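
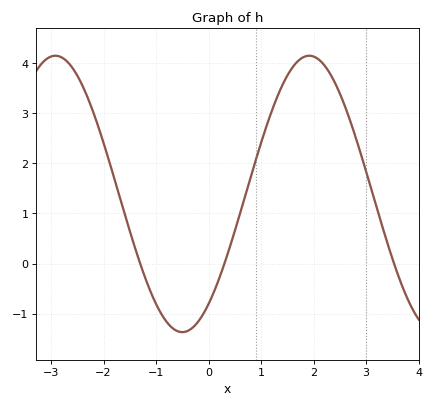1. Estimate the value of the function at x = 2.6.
3.13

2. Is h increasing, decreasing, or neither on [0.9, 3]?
neither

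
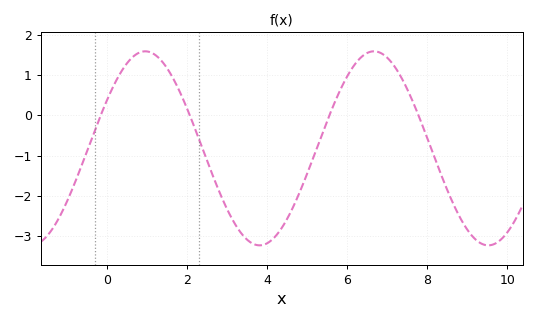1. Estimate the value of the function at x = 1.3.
1.4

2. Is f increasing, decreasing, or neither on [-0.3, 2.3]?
neither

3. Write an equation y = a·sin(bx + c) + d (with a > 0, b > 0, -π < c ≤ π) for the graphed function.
y = 2.41sin(1.1x + 0.52) - 0.82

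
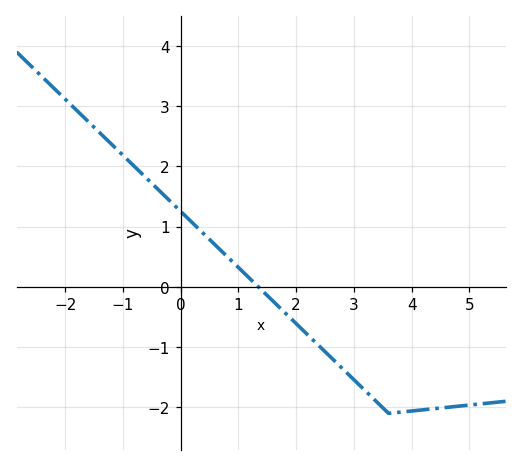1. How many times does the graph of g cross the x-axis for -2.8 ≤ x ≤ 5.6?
1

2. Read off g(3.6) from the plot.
-2.1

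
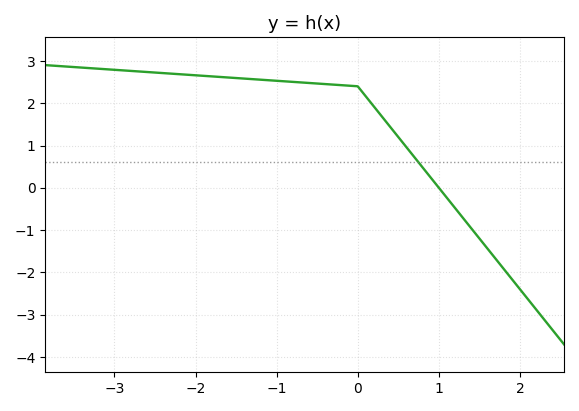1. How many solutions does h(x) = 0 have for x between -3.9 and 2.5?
1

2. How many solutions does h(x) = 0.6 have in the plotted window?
1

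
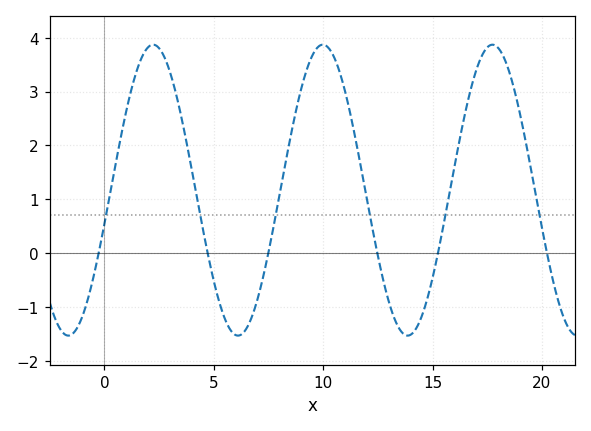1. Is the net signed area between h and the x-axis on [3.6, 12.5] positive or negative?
positive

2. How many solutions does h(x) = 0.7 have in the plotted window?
6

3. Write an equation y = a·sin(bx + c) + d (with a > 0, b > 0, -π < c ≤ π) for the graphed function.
y = 2.7sin(0.81x - 0.23) + 1.17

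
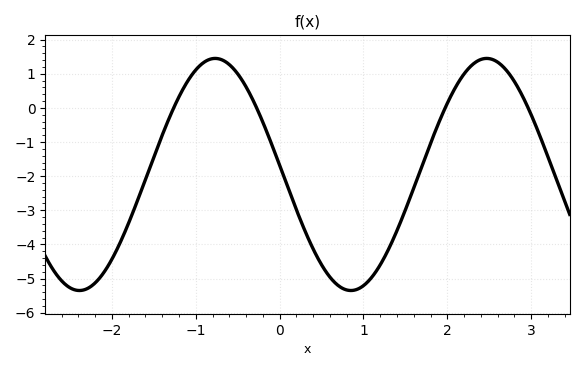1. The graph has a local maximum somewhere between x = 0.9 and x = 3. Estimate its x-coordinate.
2.47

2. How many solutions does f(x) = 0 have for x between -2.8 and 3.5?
4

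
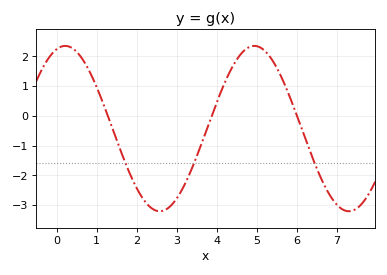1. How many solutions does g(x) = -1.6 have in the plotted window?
3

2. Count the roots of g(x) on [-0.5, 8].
3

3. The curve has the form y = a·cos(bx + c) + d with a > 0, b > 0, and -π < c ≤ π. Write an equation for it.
y = 2.78cos(1.33x - 0.28) - 0.43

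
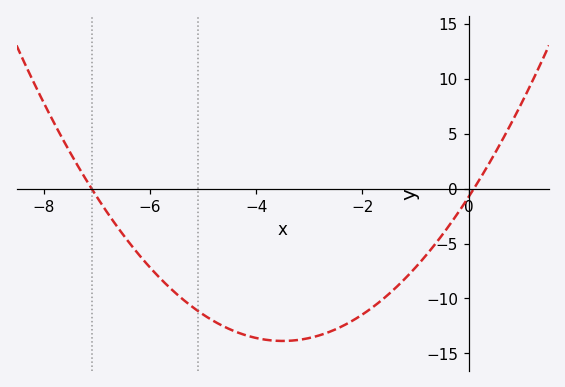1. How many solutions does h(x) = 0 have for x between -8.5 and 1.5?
2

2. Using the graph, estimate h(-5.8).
-8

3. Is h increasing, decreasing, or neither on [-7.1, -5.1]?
decreasing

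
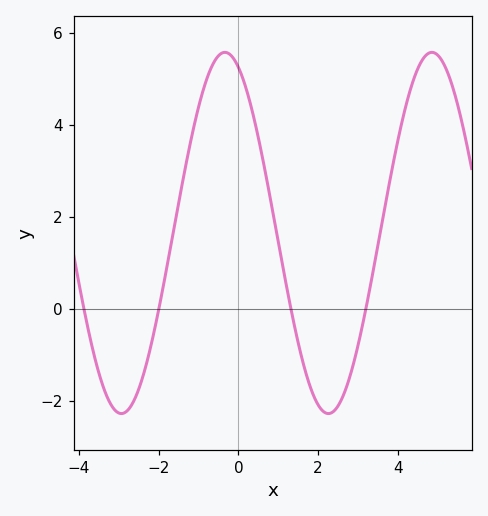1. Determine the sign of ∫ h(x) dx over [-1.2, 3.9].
positive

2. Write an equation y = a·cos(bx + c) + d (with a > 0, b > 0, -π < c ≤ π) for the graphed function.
y = 3.93cos(1.21x + 0.41) + 1.65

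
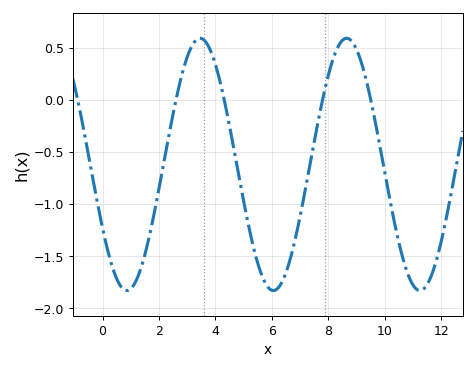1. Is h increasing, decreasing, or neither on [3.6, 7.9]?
neither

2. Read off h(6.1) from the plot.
-1.85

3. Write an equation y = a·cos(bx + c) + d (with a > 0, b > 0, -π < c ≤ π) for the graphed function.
y = 1.21cos(1.2x + 2.1) - 0.62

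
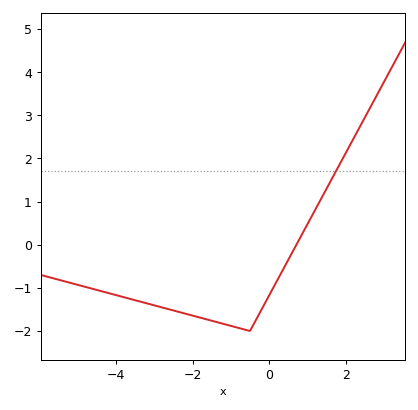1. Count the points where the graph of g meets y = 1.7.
1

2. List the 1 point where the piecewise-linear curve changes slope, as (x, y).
(-0.5, -2)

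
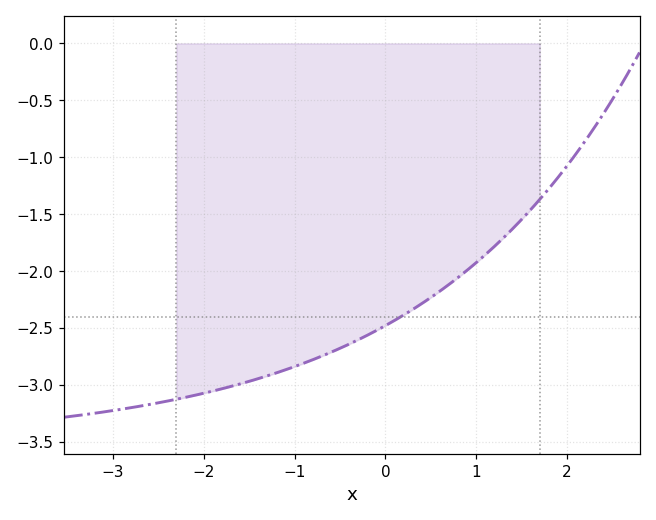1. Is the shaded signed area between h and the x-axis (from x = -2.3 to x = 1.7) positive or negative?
negative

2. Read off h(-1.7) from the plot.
-3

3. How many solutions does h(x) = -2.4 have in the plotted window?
1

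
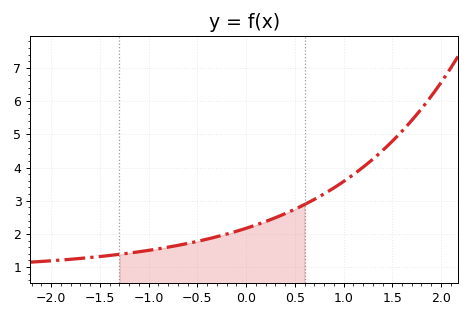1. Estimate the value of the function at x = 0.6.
2.9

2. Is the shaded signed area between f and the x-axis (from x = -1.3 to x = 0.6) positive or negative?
positive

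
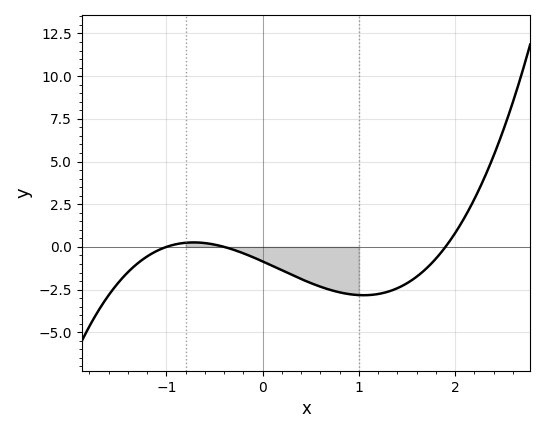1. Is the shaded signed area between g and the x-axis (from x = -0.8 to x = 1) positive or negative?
negative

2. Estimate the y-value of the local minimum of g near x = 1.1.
-2.83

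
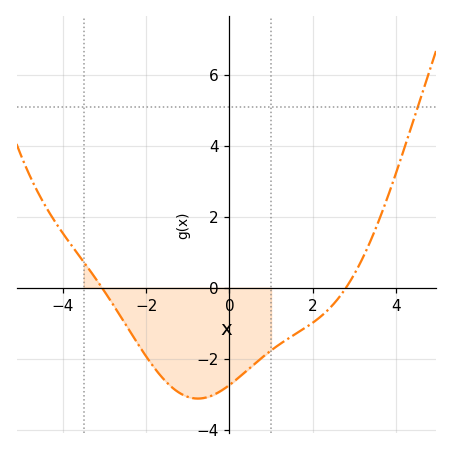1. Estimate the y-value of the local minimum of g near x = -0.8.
-3.13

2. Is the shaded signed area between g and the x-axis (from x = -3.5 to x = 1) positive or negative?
negative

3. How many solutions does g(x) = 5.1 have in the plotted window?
1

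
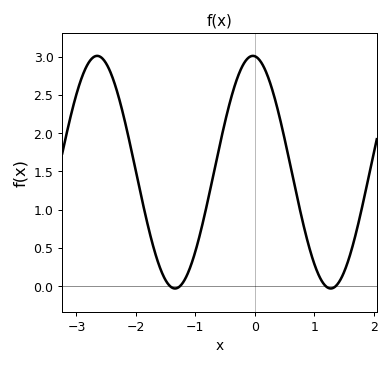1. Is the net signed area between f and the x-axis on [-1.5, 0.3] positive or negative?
positive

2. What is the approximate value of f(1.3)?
-0.028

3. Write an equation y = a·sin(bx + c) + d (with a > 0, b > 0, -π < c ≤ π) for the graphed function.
y = 1.52sin(2.4x + 1.65) + 1.49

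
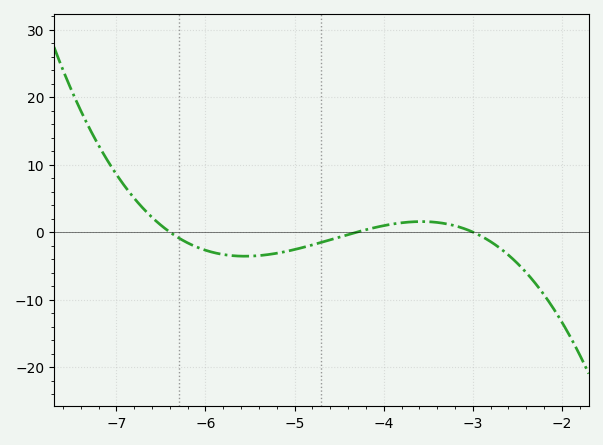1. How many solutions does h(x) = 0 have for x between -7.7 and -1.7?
3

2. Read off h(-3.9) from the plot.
1.19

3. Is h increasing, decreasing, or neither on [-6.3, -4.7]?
neither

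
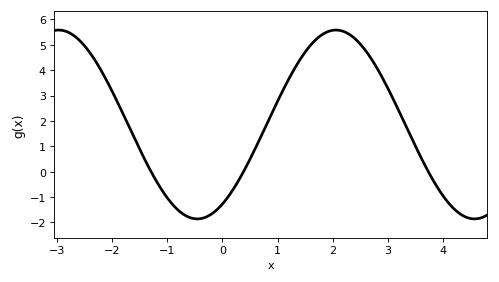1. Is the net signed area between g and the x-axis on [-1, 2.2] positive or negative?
positive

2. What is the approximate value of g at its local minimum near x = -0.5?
-1.86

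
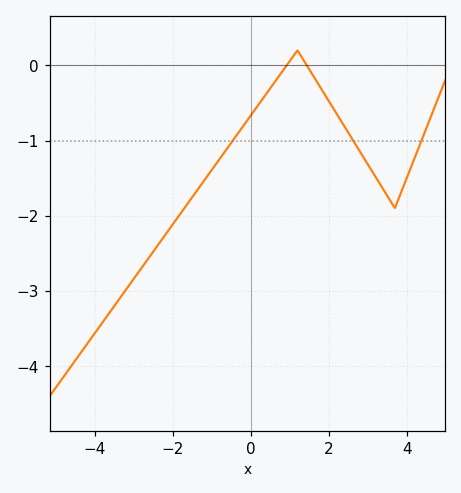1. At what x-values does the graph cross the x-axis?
1, 1.4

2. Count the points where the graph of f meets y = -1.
3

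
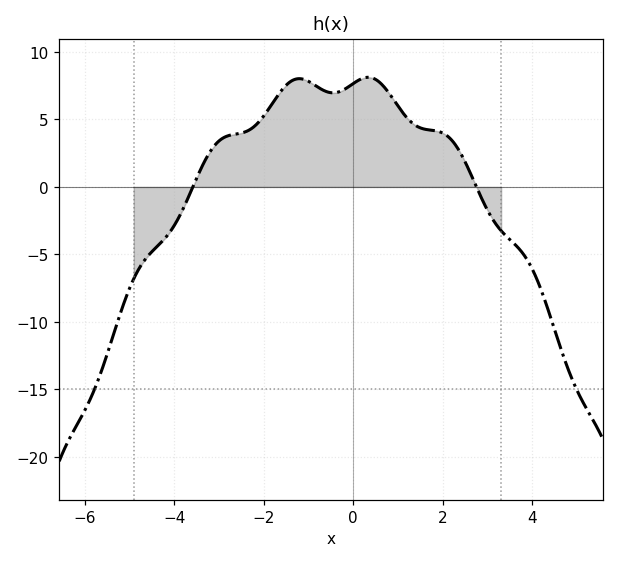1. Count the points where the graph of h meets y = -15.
2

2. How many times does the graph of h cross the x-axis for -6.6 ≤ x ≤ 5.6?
2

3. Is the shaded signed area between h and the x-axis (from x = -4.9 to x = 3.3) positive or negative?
positive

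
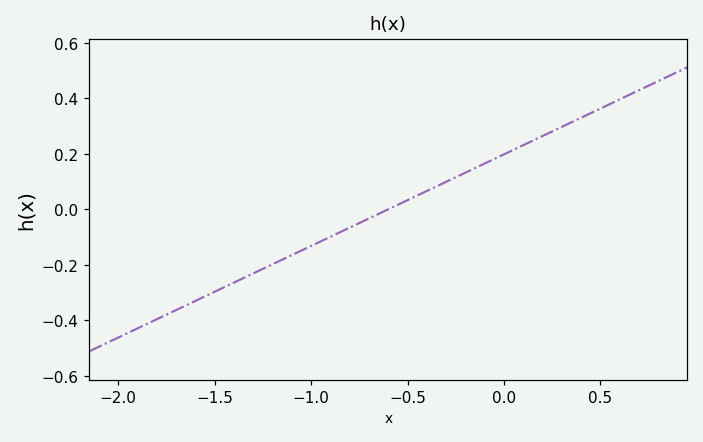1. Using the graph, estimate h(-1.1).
-0.165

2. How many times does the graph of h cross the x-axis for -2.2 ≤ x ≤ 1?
1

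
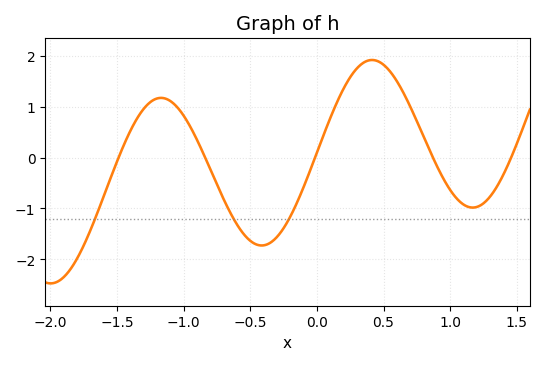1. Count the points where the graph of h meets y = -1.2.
3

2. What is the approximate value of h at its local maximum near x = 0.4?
1.91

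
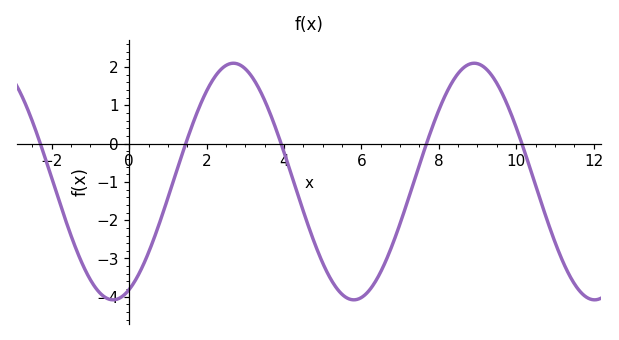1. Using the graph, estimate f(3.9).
0.1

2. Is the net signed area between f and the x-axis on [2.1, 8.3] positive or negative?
negative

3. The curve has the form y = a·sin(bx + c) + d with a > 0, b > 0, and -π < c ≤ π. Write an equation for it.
y = 3.09sin(1x - 1.1) - 0.99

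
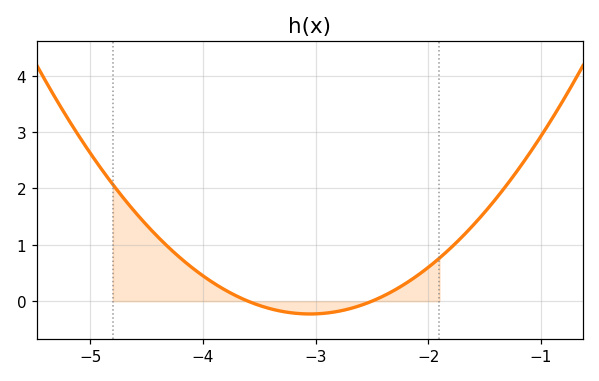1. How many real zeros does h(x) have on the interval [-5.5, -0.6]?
2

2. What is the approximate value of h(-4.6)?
1.58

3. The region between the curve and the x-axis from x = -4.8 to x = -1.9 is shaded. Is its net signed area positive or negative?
positive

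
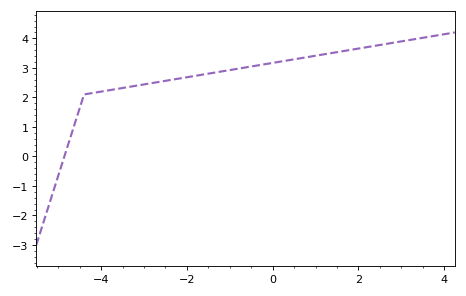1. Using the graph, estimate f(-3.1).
2.42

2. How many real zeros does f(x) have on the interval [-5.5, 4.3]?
1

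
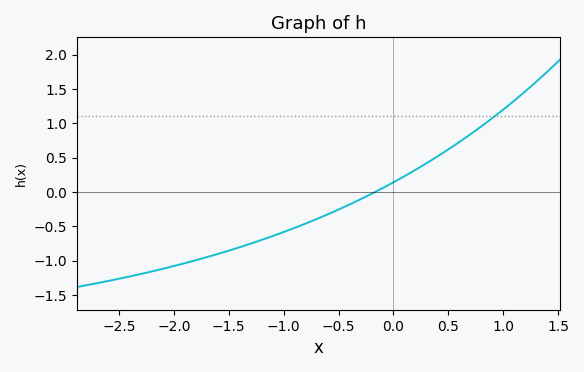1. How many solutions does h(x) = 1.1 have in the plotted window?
1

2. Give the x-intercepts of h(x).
-0.166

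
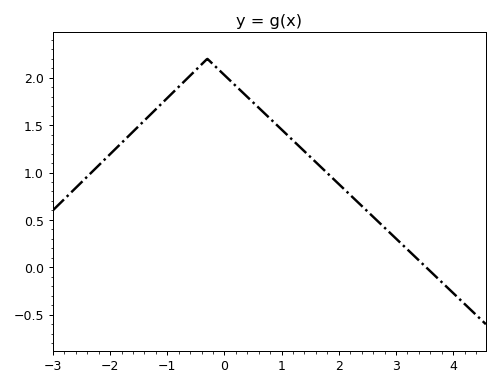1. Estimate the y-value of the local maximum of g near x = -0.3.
2.2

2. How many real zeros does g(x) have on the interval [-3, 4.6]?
1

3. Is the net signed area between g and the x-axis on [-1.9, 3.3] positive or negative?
positive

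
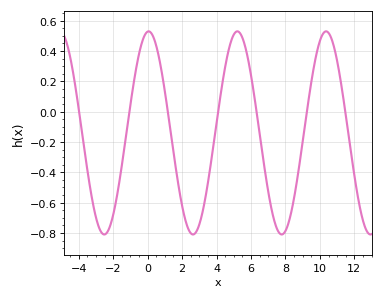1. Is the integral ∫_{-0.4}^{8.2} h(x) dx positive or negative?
negative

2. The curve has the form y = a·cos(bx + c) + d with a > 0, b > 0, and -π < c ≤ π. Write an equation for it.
y = 0.67cos(1.22x - 0.07) - 0.14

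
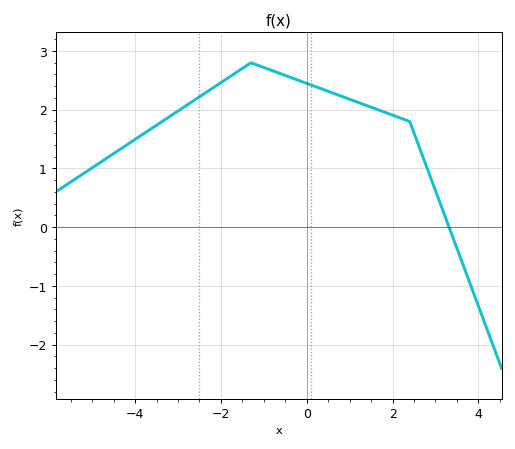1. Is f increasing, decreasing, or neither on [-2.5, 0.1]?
neither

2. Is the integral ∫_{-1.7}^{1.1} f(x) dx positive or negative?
positive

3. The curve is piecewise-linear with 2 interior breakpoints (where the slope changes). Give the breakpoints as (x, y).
(-1.3, 2.8); (2.4, 1.8)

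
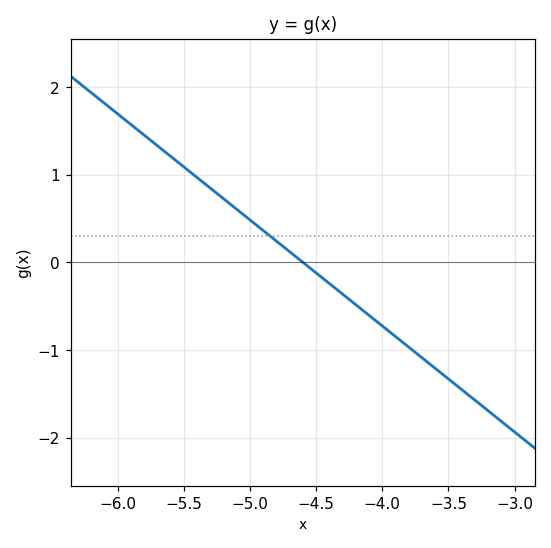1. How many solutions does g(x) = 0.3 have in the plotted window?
1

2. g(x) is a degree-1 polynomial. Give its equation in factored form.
y = -1.21(x + 4.6)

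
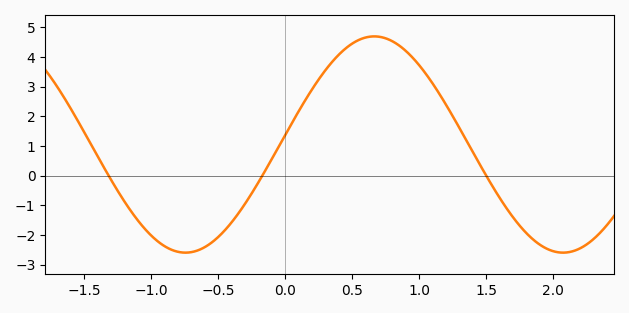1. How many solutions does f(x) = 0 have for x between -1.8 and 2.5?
3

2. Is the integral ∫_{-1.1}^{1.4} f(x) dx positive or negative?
positive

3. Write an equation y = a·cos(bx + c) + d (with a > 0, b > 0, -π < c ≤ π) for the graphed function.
y = 3.65cos(2.2x - 1.5) + 1.05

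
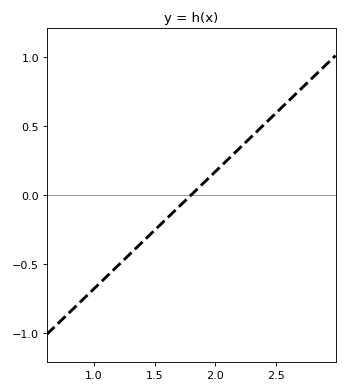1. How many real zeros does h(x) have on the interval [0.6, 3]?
1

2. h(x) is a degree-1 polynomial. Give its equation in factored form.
y = 0.85(x - 1.8)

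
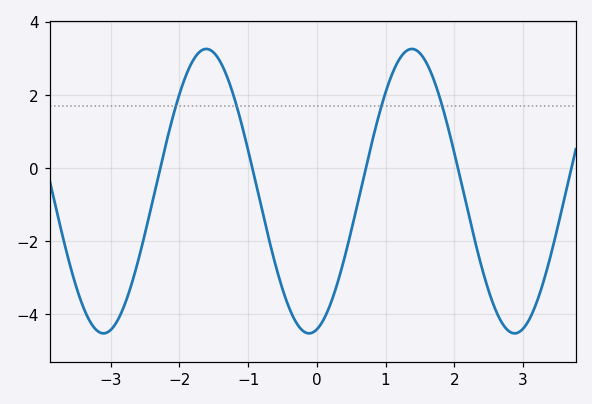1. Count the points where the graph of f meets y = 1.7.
4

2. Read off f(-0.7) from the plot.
-1.94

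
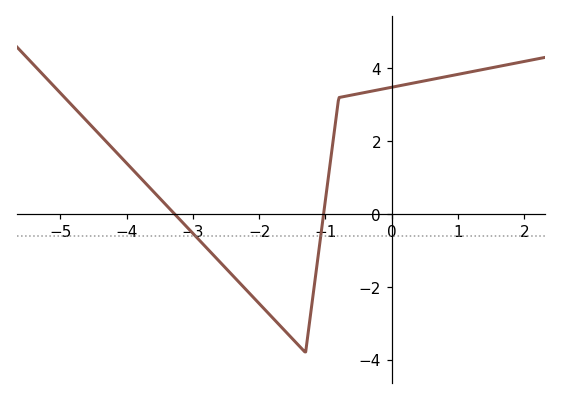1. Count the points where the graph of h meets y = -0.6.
2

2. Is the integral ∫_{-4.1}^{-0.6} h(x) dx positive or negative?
negative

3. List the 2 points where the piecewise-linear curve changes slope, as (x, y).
(-1.3, -3.8); (-0.8, 3.2)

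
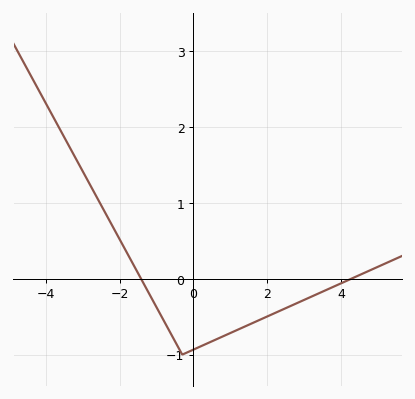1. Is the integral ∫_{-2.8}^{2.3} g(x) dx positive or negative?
negative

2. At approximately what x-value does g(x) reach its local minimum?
-0.3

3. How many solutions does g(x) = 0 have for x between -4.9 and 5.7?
2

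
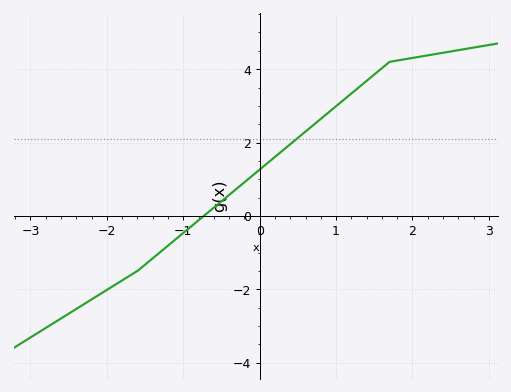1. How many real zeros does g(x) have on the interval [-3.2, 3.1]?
1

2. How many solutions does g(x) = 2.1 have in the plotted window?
1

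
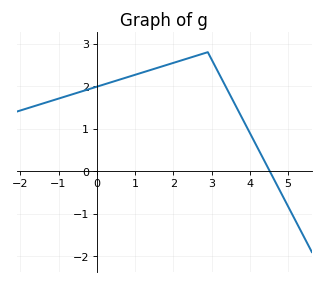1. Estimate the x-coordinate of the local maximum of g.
2.9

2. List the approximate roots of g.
4.52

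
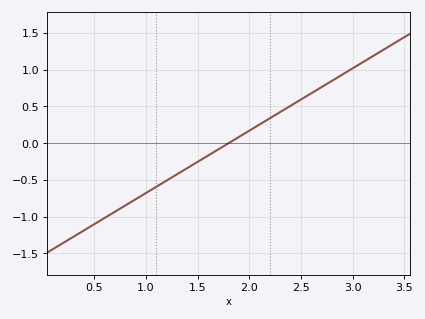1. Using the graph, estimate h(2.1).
0.255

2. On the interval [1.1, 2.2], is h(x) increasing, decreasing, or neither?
increasing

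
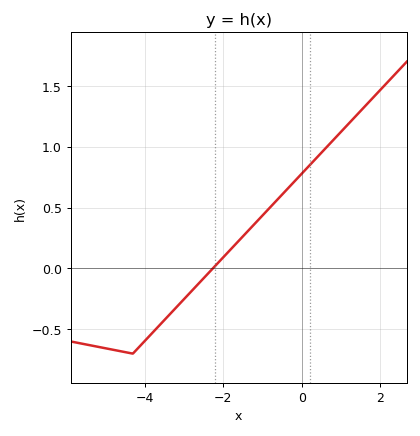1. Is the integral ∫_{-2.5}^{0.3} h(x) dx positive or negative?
positive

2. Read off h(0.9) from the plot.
1.09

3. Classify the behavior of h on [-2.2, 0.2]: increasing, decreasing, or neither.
increasing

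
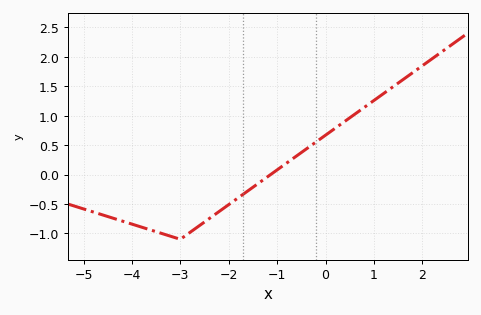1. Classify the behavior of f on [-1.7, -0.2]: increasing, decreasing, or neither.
increasing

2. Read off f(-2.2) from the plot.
-0.628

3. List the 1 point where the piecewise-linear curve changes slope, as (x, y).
(-3, -1.1)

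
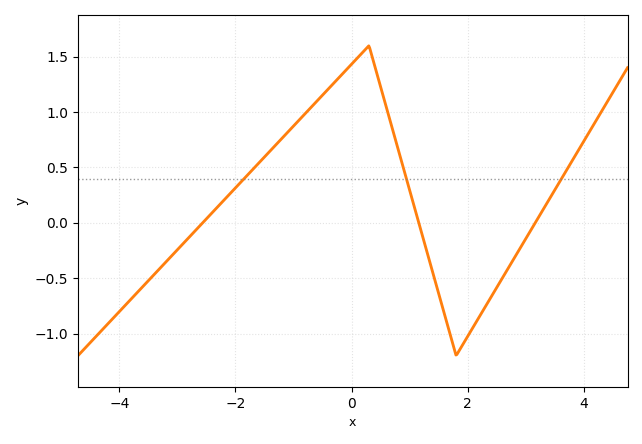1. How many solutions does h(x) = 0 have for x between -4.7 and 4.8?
3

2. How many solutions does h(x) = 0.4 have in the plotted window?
3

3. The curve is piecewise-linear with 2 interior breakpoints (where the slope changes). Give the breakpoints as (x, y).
(0.3, 1.6); (1.8, -1.2)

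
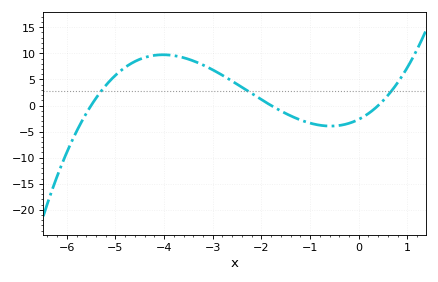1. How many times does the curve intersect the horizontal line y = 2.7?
3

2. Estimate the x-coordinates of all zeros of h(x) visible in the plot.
-5.6, -1.8, 0.4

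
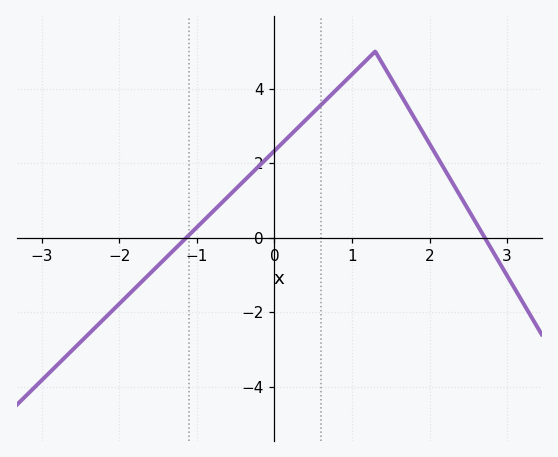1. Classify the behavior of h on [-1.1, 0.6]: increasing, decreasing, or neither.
increasing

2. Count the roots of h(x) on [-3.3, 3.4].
2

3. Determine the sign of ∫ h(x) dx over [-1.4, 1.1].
positive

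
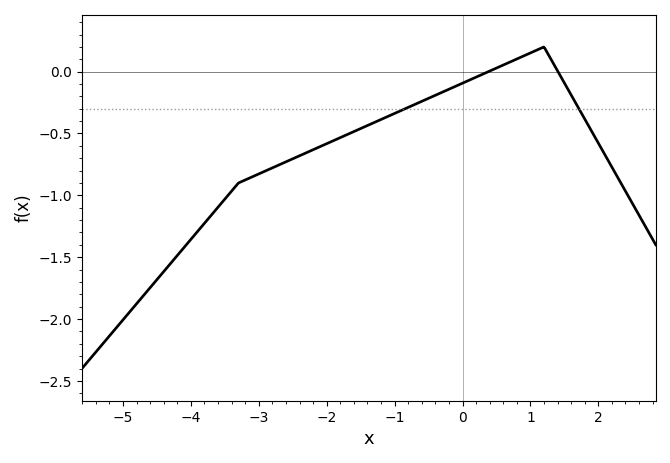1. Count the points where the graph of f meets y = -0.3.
2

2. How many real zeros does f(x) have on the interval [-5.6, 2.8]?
2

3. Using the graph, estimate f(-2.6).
-0.729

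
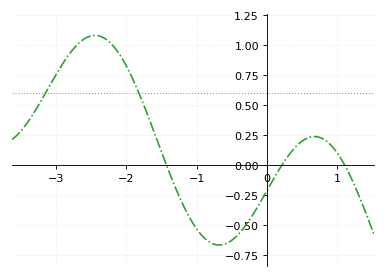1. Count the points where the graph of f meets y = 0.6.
2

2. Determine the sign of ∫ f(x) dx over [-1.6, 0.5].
negative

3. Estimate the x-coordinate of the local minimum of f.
-0.7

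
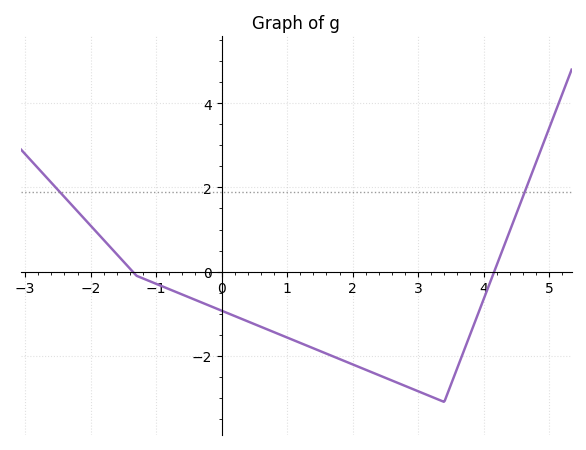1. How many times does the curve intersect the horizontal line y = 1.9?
2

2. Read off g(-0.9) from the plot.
-0.355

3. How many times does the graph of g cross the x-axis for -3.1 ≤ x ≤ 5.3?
2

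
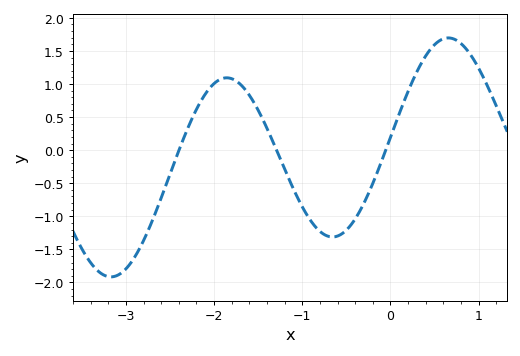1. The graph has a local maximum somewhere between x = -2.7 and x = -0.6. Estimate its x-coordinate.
-1.9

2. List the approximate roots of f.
-2.4, -1.3, -0.1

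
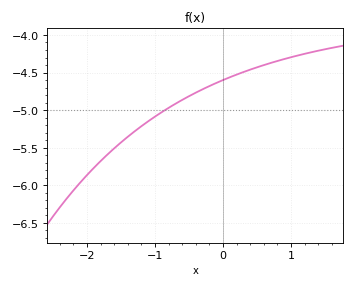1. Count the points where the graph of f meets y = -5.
1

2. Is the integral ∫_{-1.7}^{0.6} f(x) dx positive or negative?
negative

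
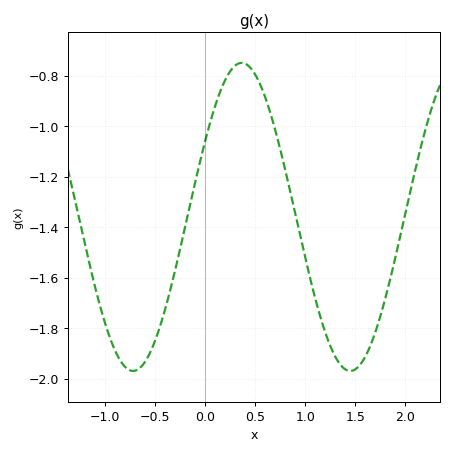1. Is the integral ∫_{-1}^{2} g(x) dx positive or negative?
negative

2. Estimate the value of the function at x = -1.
-1.78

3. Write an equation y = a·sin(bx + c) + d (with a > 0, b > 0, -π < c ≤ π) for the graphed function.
y = 0.61sin(2.9x + 0.51) - 1.36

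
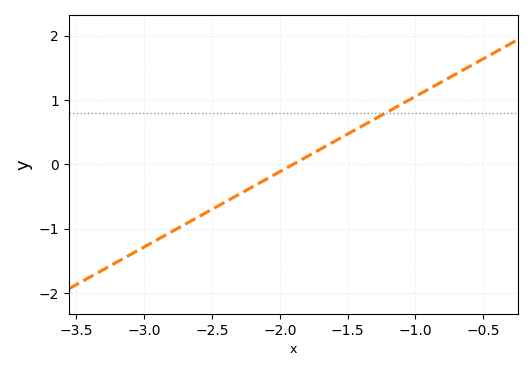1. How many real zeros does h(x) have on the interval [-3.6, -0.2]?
1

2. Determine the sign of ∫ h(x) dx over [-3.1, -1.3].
negative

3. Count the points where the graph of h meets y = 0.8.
1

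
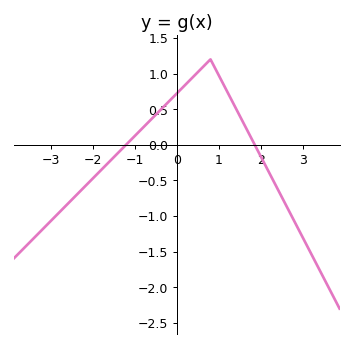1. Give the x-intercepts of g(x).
-1.2, 1.8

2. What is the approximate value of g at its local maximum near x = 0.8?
1.2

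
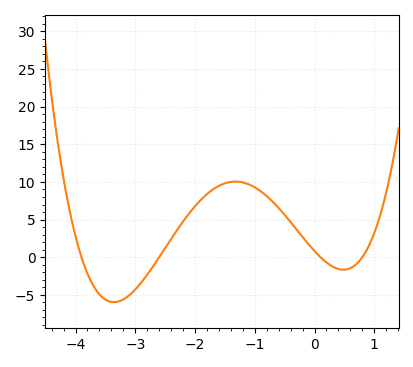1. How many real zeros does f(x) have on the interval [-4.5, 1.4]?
4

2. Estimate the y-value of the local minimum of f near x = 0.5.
-1.66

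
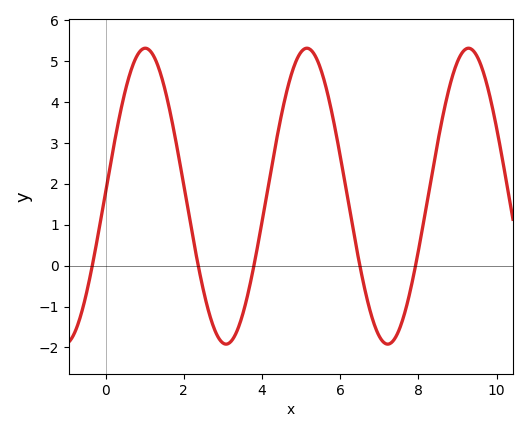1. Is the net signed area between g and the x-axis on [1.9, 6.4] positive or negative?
positive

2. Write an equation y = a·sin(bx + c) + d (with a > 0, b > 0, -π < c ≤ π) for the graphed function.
y = 3.62sin(1.52x + 0.03) + 1.7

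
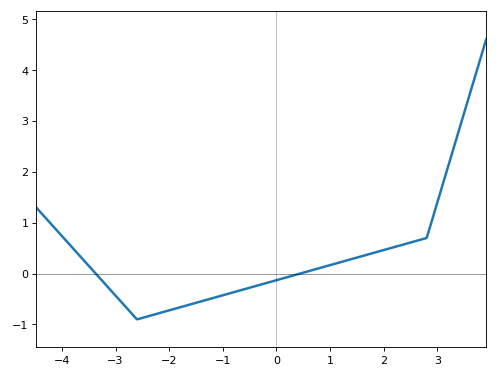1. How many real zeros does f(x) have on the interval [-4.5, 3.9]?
2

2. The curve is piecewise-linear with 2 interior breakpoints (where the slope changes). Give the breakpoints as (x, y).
(-2.6, -0.9); (2.8, 0.7)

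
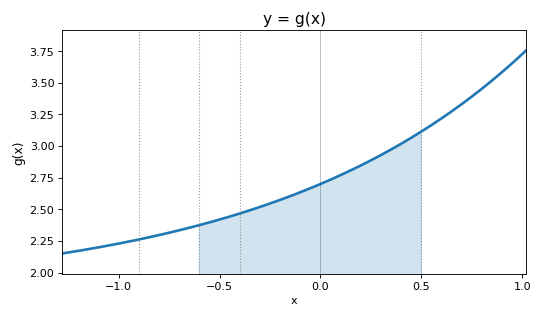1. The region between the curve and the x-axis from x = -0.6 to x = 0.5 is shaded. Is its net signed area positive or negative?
positive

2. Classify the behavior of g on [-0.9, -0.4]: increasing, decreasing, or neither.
increasing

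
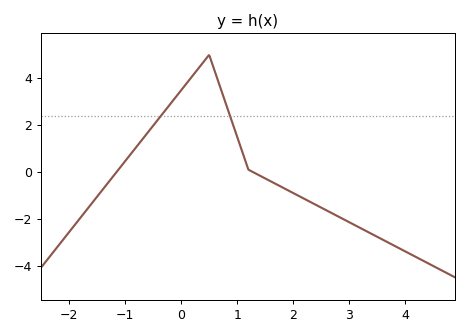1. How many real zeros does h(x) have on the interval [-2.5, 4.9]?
2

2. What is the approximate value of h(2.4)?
-1.4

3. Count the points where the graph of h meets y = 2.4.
2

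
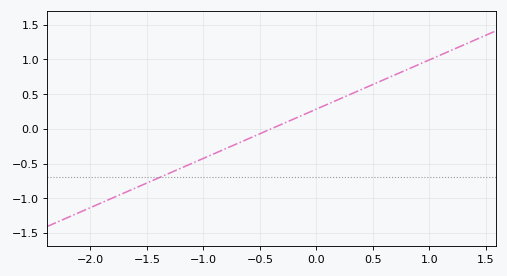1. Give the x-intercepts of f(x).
-0.4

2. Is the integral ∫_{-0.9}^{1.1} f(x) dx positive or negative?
positive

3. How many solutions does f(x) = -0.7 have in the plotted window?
1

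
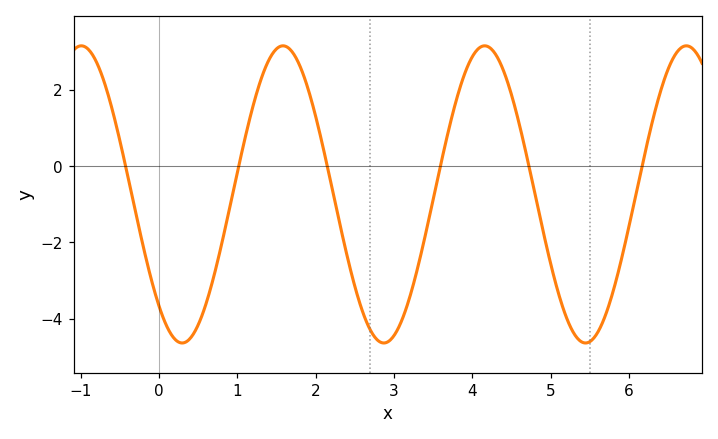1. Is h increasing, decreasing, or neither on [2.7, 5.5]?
neither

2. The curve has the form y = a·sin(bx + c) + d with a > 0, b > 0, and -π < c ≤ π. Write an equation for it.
y = 3.9sin(2.4x - 2.3) - 0.74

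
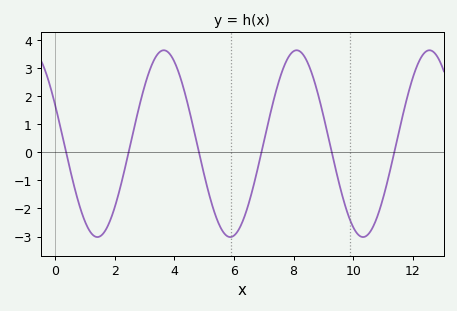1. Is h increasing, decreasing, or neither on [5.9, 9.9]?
neither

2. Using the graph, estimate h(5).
-0.8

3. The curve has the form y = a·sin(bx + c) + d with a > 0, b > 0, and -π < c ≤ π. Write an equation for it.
y = 3.33sin(1.4x + 2.7) + 0.31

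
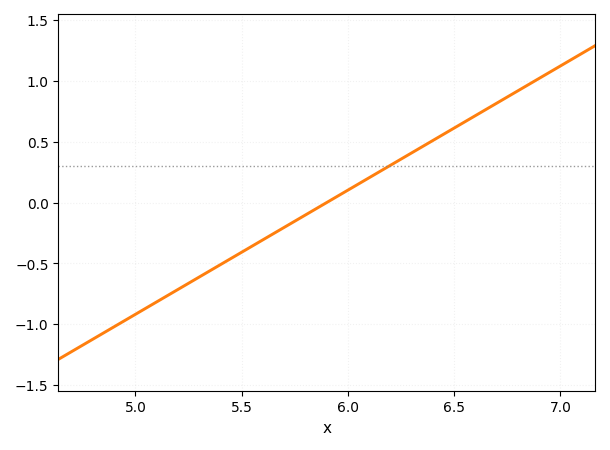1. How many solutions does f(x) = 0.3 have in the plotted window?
1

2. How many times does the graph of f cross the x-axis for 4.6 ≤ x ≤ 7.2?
1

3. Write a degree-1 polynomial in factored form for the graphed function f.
y = 1.02(x - 5.9)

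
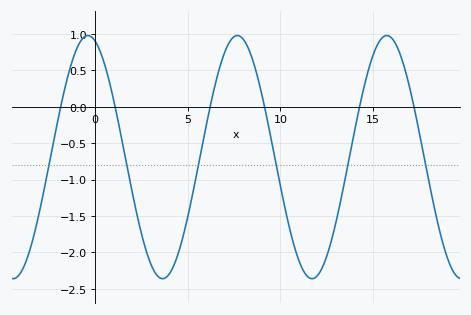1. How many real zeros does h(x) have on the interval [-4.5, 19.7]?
6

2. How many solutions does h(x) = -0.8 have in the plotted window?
6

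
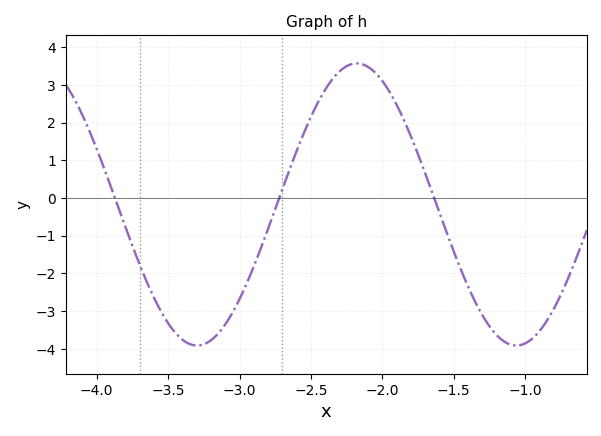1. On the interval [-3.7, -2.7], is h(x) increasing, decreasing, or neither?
neither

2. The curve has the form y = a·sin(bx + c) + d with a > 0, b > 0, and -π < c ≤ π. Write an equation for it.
y = 3.74sin(2.81x + 1.41) - 0.17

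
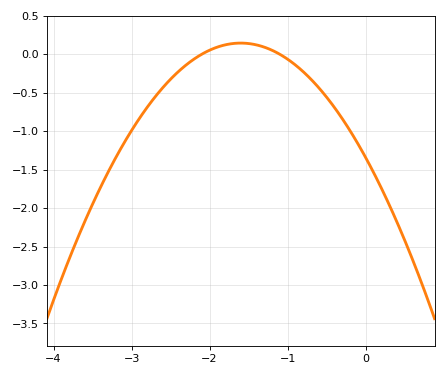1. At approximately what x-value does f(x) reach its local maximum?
-1.6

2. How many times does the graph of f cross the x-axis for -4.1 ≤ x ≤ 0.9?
2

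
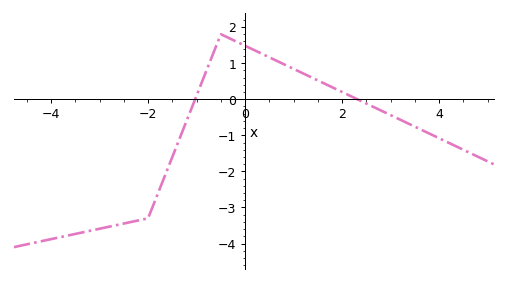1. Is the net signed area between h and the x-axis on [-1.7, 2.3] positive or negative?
positive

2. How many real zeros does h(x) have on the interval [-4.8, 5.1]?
2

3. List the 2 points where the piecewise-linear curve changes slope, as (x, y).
(-2, -3.3); (-0.5, 1.8)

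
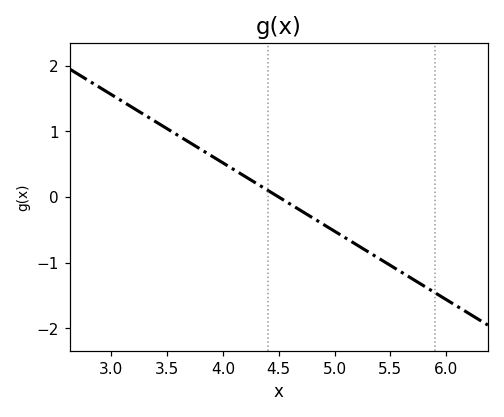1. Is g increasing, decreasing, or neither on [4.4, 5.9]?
decreasing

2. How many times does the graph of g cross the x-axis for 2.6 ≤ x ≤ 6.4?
1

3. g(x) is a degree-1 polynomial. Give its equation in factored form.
y = -1.04(x - 4.5)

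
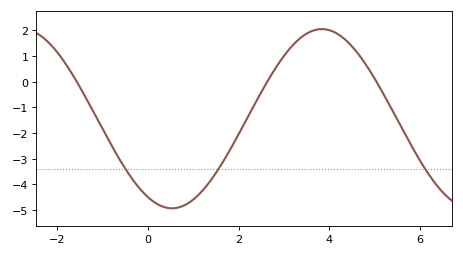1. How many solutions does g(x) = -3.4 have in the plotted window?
3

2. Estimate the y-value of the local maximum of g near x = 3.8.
2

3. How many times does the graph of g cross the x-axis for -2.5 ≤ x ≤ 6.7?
3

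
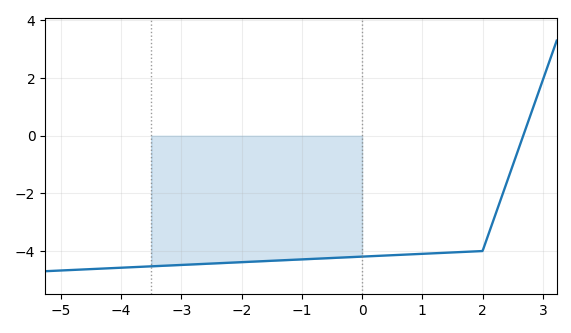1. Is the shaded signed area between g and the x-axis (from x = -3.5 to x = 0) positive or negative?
negative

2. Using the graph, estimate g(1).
-4.1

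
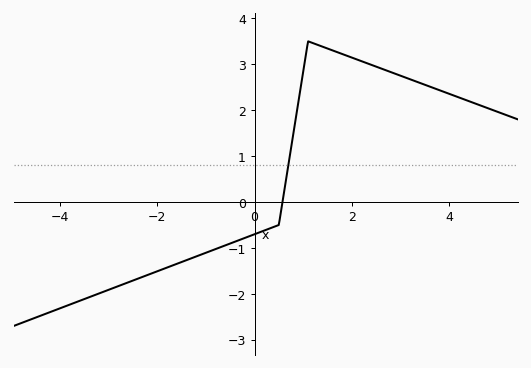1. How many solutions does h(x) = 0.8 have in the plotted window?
1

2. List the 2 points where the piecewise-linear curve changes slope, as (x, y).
(0.5, -0.5); (1.1, 3.5)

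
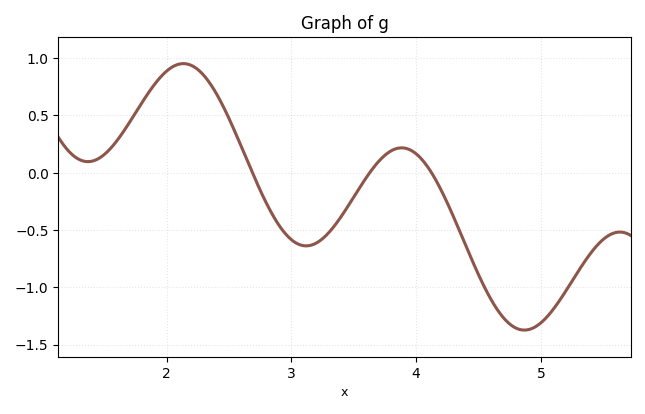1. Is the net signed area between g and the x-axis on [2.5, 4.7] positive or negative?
negative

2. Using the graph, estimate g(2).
0.889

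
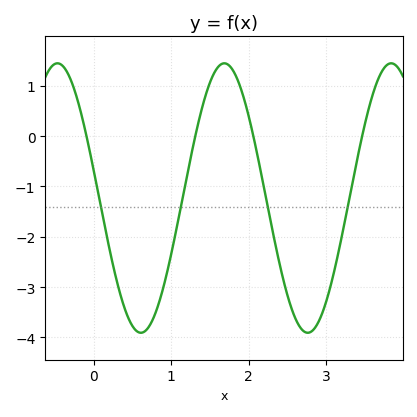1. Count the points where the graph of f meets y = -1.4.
4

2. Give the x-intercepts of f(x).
-0.1, 1.3, 2.1, 3.5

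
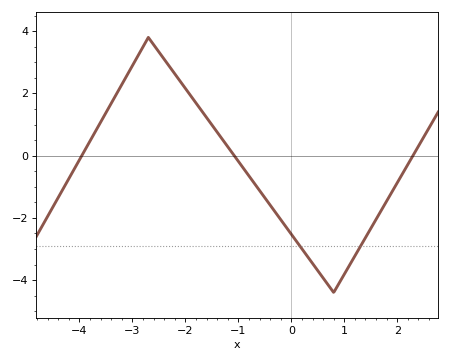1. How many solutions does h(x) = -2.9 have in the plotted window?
2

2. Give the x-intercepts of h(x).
-3.96, -1.08, 2.3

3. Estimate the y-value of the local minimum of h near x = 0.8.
-4.4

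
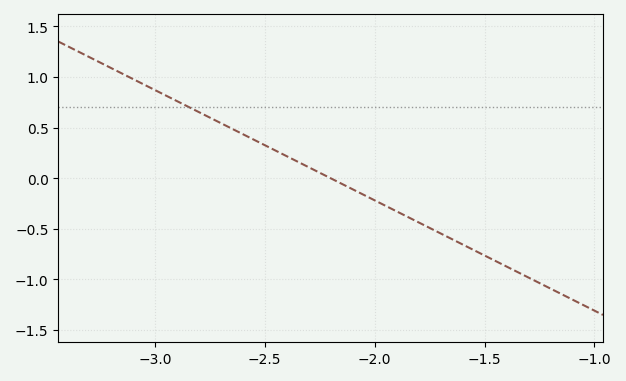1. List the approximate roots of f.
-2.2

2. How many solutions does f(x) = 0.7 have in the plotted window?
1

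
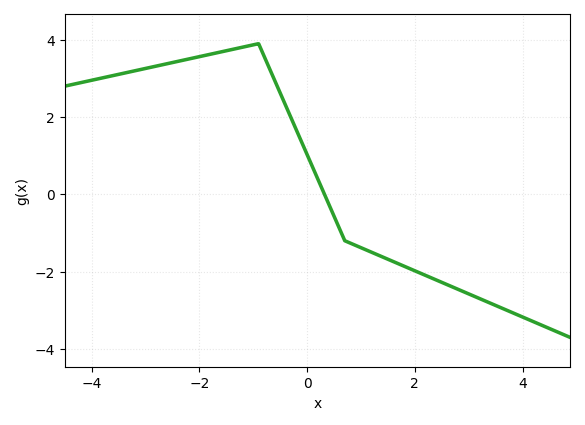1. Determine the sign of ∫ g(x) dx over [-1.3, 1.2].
positive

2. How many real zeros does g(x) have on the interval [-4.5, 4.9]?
1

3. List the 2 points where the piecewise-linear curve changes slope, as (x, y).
(-0.9, 3.9); (0.7, -1.2)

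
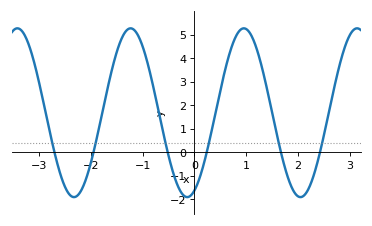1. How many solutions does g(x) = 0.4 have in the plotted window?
6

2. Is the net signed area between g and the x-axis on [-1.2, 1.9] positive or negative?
positive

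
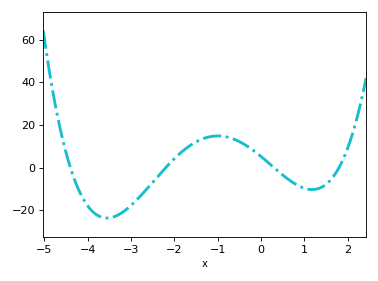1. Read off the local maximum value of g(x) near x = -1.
14.9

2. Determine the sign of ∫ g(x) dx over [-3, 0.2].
positive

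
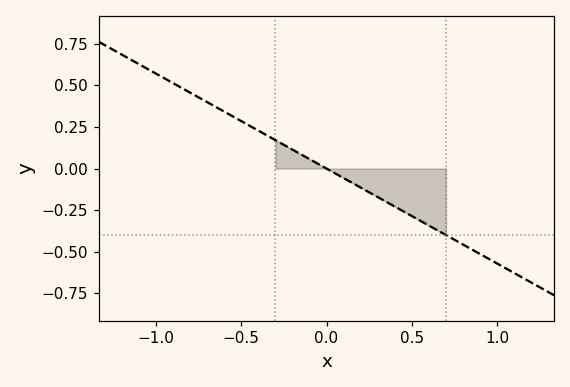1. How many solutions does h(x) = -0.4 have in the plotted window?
1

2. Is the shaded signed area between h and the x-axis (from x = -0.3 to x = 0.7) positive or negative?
negative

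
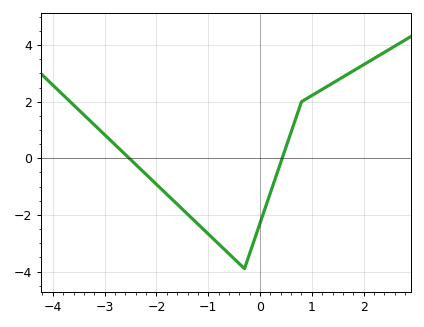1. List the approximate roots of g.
-2.5, 0.4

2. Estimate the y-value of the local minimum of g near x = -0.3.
-3.8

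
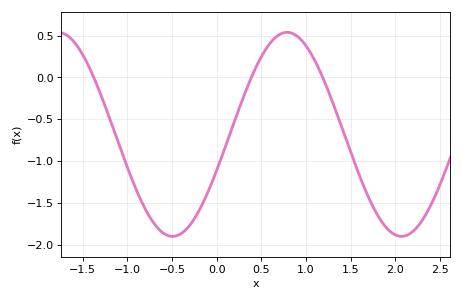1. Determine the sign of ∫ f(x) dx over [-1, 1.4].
negative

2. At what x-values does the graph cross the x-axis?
-1.4, 0.4, 1.2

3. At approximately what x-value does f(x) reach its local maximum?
0.8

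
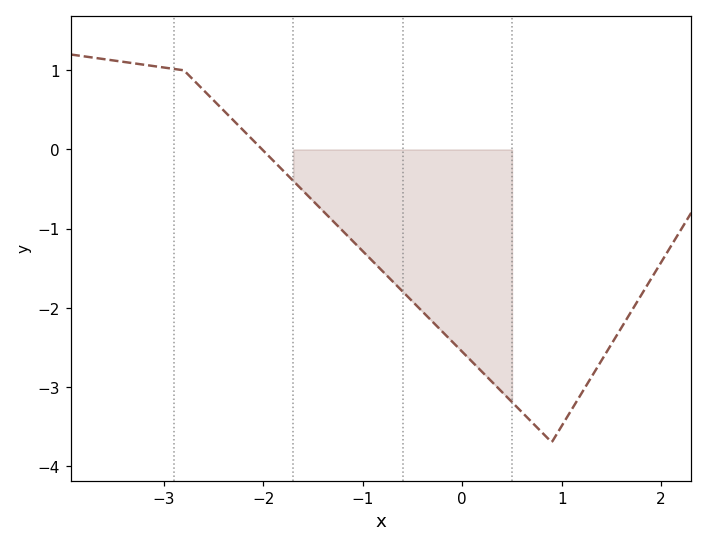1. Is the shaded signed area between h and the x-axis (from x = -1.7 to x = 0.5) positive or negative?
negative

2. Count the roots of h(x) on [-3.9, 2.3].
1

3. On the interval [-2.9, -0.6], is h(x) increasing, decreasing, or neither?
decreasing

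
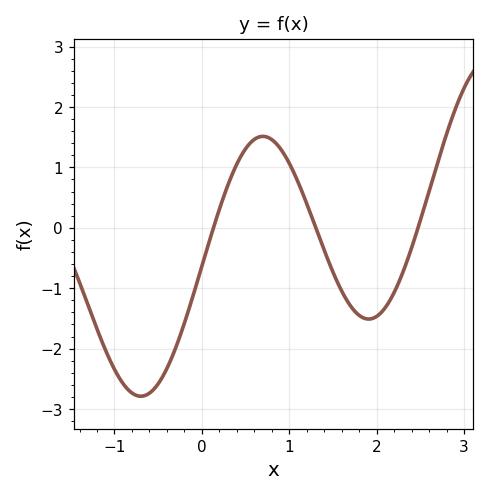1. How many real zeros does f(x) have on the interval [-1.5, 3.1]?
3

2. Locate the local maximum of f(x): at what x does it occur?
0.7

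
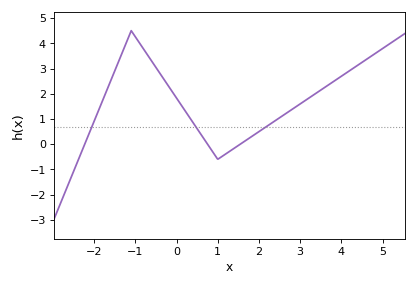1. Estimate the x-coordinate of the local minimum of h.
1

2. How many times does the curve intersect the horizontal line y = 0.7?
3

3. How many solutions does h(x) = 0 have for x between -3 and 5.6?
3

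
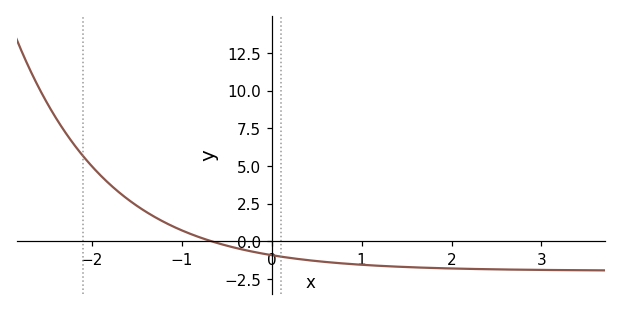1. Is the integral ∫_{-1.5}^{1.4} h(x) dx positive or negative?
negative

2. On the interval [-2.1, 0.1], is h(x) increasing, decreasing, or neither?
decreasing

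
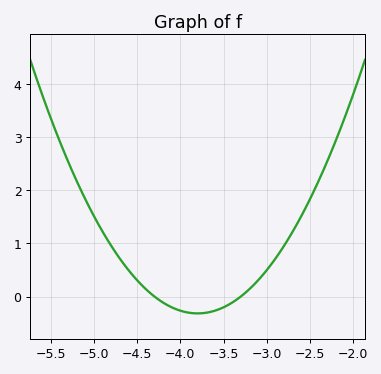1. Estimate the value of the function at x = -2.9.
0.711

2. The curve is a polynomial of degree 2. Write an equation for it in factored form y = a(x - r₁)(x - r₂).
y = 1.27(x + 4.3)(x + 3.3)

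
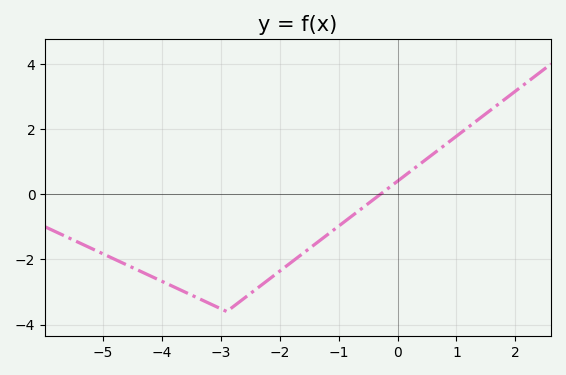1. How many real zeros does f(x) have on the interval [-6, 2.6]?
1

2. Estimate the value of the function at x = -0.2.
0.126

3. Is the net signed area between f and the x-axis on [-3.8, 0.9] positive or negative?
negative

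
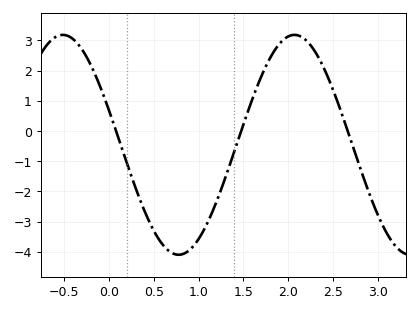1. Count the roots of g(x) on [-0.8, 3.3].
3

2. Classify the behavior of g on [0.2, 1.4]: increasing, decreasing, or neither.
neither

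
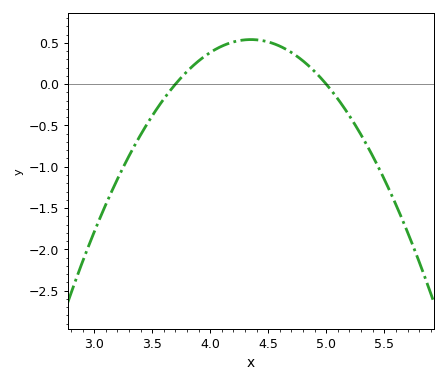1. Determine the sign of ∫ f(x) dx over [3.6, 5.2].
positive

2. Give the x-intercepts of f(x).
3.7, 5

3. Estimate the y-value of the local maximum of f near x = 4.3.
0.55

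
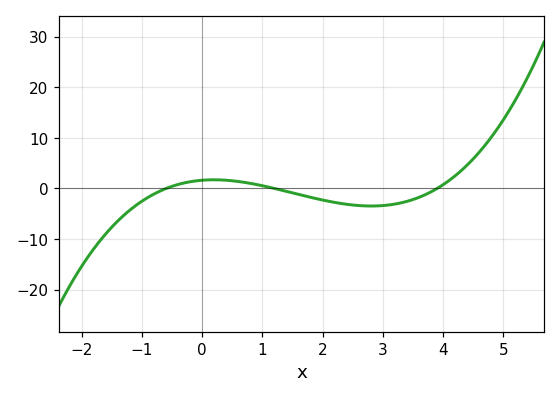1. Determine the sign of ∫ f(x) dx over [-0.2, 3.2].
negative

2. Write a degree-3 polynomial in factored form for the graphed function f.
y = 0.58(x + 0.6)(x - 1.2)(x - 3.9)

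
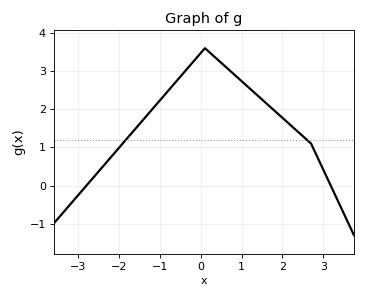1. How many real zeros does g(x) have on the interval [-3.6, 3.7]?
2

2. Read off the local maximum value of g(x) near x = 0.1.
3.6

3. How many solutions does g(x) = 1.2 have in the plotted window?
2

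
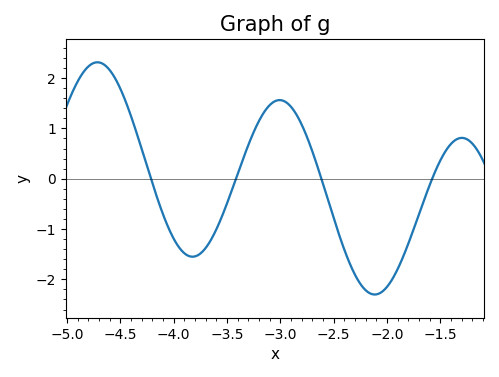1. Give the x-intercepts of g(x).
-4.21, -3.42, -2.62, -1.58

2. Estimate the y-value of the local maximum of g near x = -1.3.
0.812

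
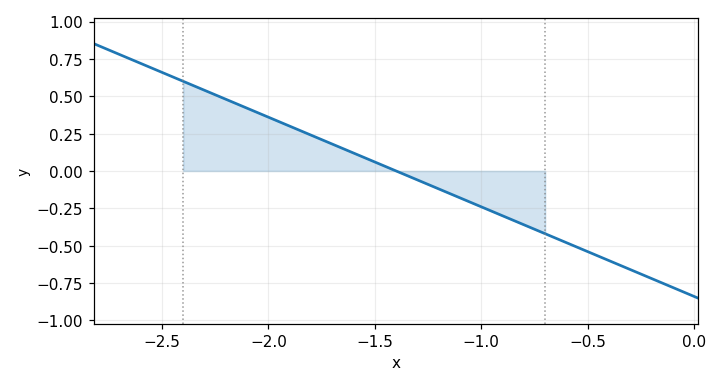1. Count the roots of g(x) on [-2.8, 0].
1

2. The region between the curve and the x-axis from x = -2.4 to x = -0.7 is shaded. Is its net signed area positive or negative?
positive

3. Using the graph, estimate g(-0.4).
-0.6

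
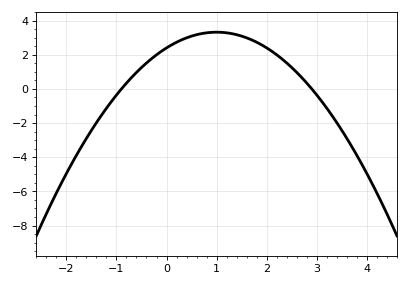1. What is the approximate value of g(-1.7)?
-3.39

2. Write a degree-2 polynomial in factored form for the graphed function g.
y = -0.92(x + 0.9)(x - 2.9)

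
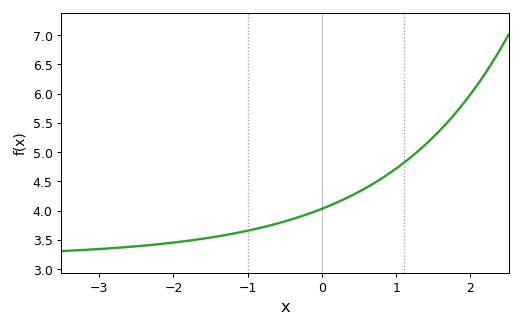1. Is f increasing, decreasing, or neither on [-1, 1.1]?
increasing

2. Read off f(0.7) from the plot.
4.45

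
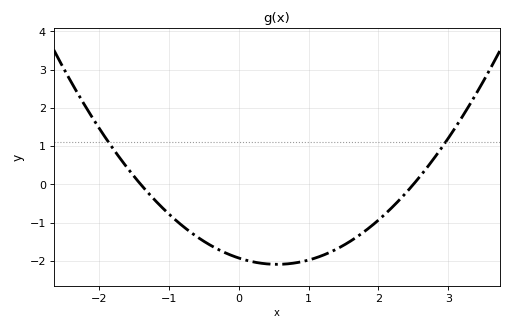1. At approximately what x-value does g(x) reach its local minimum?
0.55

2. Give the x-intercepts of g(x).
-1.4, 2.5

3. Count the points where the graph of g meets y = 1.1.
2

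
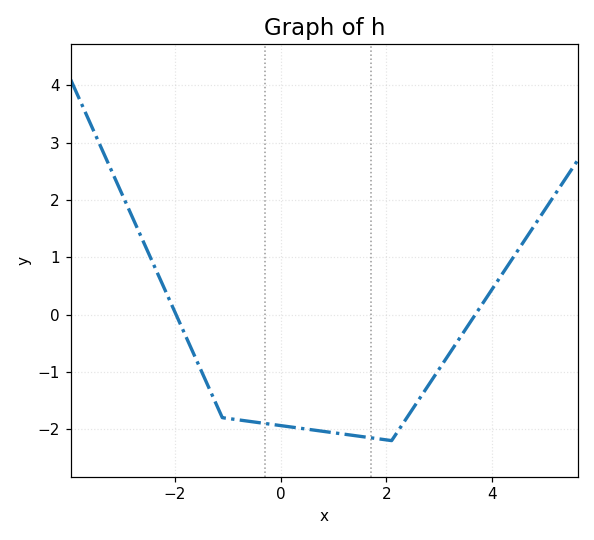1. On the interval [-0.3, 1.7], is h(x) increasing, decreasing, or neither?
decreasing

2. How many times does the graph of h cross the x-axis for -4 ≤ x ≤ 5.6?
2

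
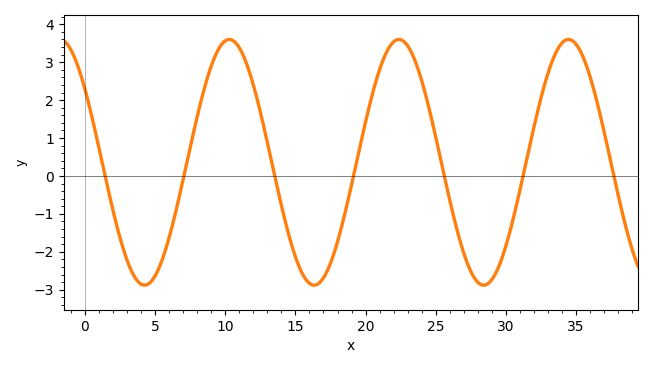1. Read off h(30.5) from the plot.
-1.16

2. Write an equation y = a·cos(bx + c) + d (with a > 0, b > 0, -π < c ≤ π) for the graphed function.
y = 3.24cos(0.52x + 0.932) + 0.36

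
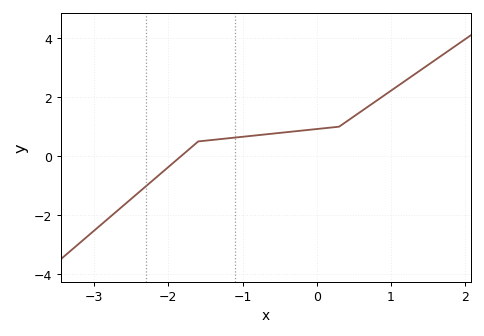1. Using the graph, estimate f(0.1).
1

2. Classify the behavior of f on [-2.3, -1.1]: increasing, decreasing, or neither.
increasing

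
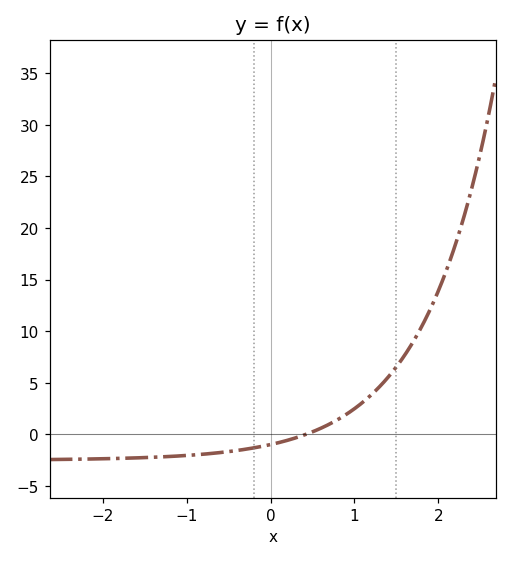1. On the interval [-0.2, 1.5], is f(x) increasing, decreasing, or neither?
increasing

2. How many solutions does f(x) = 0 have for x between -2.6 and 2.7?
1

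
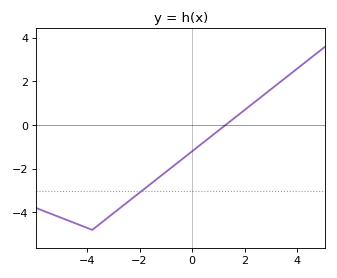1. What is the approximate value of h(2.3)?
1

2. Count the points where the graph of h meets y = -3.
1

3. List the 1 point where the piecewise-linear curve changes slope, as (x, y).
(-3.8, -4.8)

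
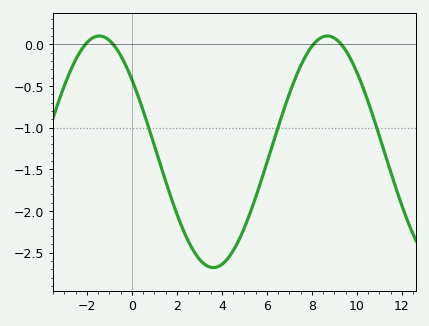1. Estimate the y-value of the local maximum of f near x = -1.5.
0.1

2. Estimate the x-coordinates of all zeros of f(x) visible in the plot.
-2, -0.8, 8, 9.2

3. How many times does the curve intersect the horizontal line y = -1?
3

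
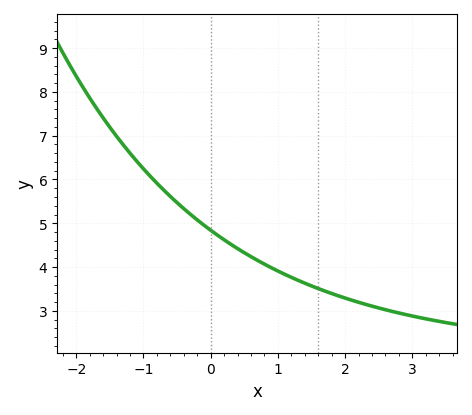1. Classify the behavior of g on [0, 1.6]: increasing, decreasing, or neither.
decreasing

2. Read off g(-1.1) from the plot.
6.4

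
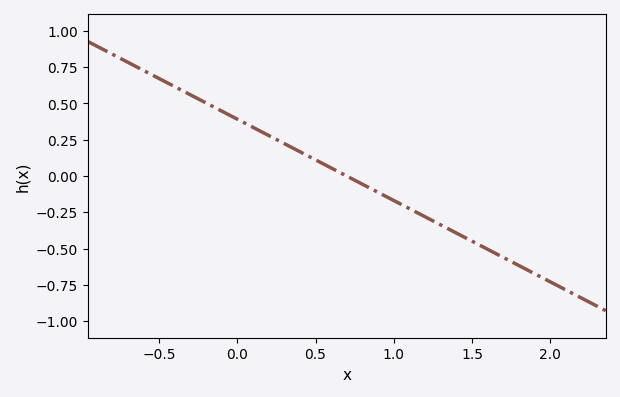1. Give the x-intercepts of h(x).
0.7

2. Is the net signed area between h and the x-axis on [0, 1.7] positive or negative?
negative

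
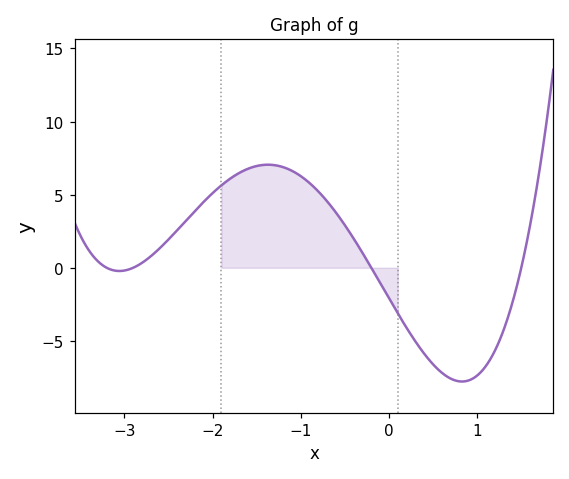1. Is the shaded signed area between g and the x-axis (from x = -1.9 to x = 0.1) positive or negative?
positive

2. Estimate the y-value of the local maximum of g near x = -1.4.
7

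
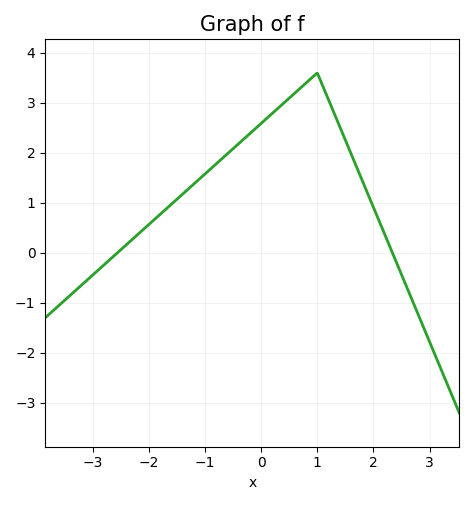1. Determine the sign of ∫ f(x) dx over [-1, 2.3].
positive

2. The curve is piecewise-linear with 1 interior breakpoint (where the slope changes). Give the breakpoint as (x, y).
(1, 3.6)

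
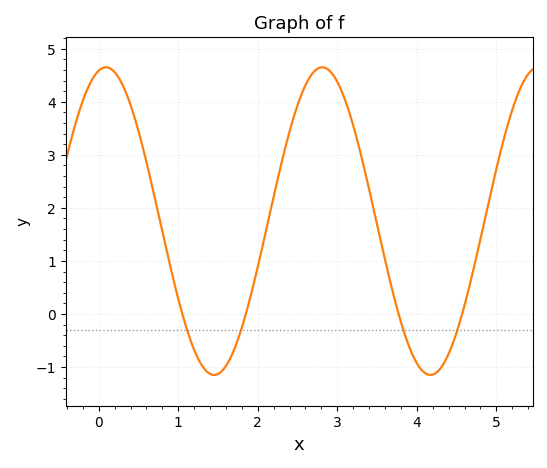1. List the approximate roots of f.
1.1, 1.9, 3.8, 4.6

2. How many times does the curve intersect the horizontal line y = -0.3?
4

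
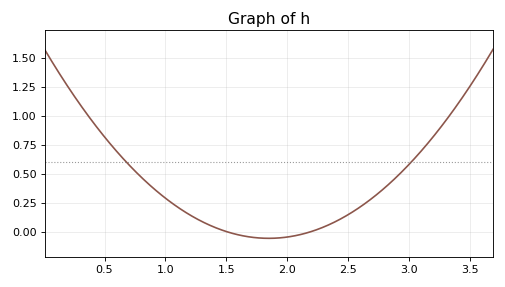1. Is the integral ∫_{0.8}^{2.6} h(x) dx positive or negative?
positive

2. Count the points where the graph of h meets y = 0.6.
2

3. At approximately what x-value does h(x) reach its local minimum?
1.85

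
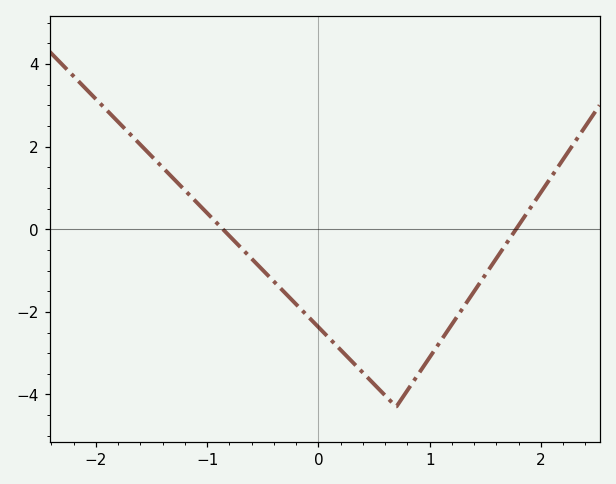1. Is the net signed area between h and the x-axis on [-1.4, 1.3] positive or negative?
negative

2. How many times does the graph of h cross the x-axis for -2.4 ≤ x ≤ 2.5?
2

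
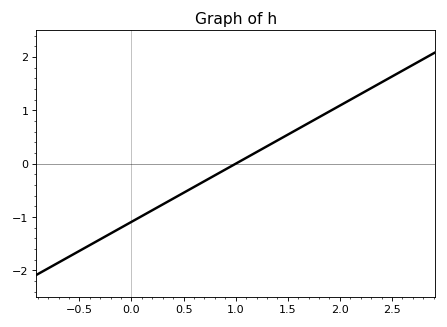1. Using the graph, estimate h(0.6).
-0.4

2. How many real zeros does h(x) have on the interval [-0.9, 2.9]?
1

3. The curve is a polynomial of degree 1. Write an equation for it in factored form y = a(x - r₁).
y = 1.09(x - 1)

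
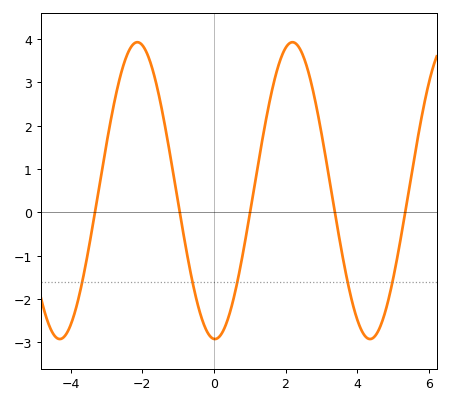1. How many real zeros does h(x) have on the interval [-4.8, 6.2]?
5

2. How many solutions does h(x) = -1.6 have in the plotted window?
5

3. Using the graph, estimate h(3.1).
1.37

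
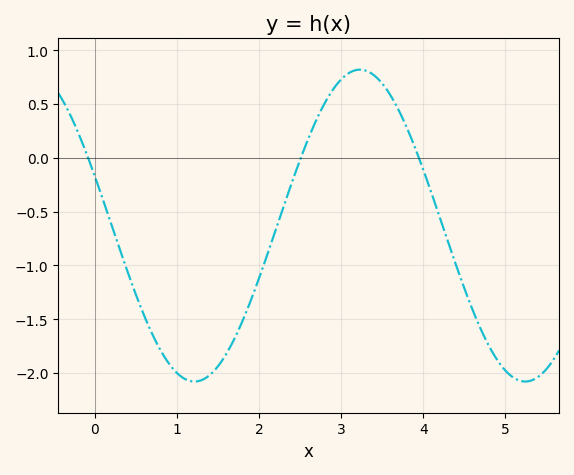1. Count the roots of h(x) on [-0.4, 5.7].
3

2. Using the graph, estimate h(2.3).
-0.449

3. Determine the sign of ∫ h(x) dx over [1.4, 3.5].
negative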